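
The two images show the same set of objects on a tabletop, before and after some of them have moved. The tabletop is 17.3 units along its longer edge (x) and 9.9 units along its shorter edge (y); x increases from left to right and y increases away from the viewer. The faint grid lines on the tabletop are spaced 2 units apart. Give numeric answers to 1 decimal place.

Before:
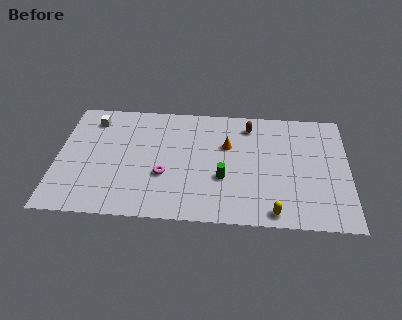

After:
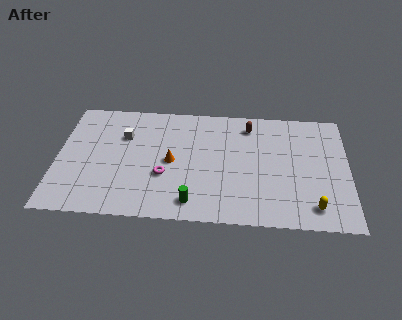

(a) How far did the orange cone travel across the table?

3.7

The orange cone was near (10.1, 6.4) before and (6.8, 4.8) after, so it travelled √(3.3² + 1.6²) ≈ 3.7 units.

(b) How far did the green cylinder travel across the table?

2.8

The green cylinder was near (9.9, 3.6) before and (8.1, 1.5) after, so it travelled √(1.8² + 2.1²) ≈ 2.8 units.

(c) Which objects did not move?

the magenta torus and the brown capsule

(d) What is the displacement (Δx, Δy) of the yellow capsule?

(2.3, 0.6)

The yellow capsule was at about (12.9, 1.0) and moved to about (15.2, 1.6).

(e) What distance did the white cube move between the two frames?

2.3

The white cube was near (2.0, 8.1) before and (3.9, 6.8) after, so it travelled √(1.9² + 1.3²) ≈ 2.3 units.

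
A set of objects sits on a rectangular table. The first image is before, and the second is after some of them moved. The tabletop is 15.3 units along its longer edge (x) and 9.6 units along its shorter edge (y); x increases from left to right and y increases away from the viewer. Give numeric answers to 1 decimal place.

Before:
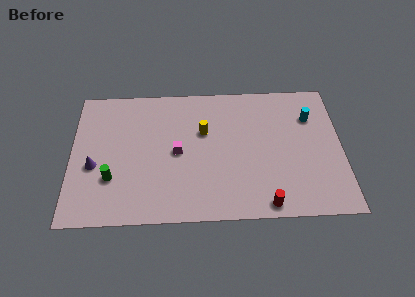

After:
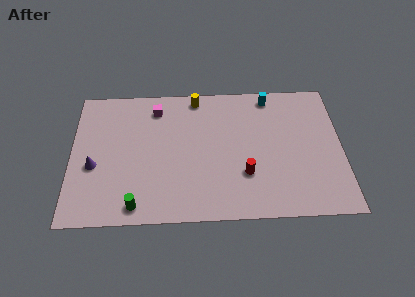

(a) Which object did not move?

the purple cone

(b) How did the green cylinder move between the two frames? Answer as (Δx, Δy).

(1.4, -1.9)

The green cylinder started near (2.3, 3.0) and ended near (3.7, 1.1).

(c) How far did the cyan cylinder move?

2.8

The cyan cylinder moved from about (13.6, 6.9) to (11.3, 8.5), a distance of √(2.3² + 1.6²) ≈ 2.8.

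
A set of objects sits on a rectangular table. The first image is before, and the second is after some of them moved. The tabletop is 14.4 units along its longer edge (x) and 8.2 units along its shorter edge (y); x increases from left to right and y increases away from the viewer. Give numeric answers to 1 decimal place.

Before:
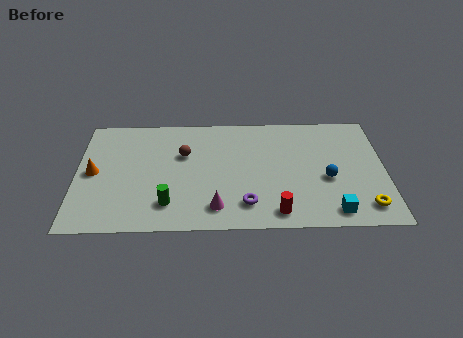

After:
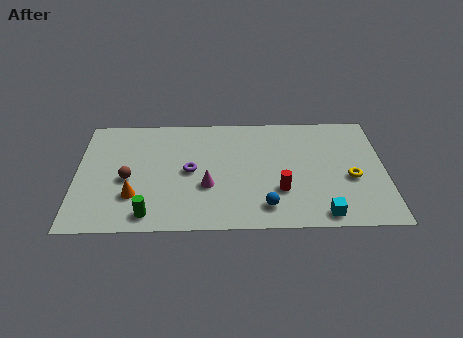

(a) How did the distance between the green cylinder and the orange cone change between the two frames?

-2.7

Before: roughly 4.2 units apart; after: 1.5. That's 2.7 units closer together.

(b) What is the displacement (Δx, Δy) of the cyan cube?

(-0.5, -0.2)

The cyan cube was at about (11.9, 1.1) and moved to about (11.4, 0.9).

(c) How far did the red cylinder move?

1.5

The red cylinder was near (9.3, 1.1) before and (9.5, 2.6) after, so it travelled √(0.2² + 1.5²) ≈ 1.5 units.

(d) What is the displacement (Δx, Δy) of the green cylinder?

(-0.9, -0.7)

From the two frames, the green cylinder sits at roughly (4.3, 1.8) before and (3.4, 1.1) after.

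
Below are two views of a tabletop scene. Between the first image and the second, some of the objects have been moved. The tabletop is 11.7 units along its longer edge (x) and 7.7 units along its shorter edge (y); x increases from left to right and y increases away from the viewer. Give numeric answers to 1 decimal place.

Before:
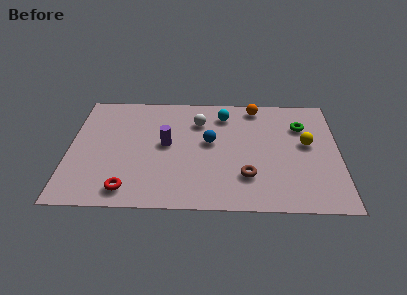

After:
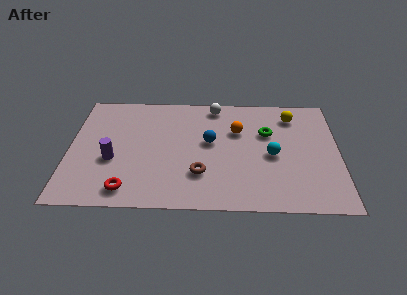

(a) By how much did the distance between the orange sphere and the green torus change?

-1.1

Before: roughly 2.4 units apart; after: 1.3. That's 1.1 units closer together.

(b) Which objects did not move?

the red torus and the blue sphere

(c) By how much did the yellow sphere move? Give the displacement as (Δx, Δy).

(-0.6, 1.9)

The yellow sphere started near (10.3, 4.3) and ended near (9.7, 6.2).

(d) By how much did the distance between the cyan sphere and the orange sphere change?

+0.7

The distance was about 1.5 in the first image and 2.2 in the second, so they moved 0.7 units further apart.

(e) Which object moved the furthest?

the cyan sphere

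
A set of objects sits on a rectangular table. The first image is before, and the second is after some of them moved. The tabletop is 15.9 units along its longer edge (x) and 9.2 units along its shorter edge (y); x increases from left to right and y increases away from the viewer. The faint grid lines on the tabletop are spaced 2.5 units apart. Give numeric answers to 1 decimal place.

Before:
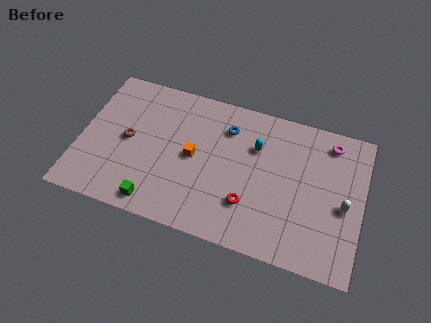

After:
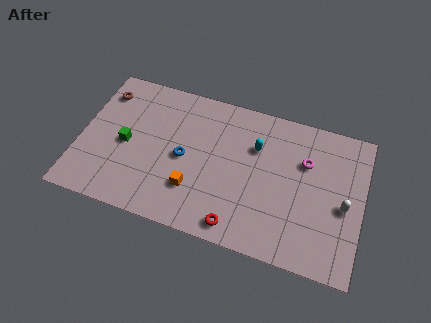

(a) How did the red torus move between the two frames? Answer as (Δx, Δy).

(-0.5, -1.5)

From the two frames, the red torus sits at roughly (9.7, 2.6) before and (9.2, 1.1) after.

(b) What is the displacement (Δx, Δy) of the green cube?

(-2.0, 3.2)

From the two frames, the green cube sits at roughly (4.6, 1.1) before and (2.6, 4.3) after.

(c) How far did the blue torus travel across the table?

3.4

The blue torus was near (8.1, 7.0) before and (5.9, 4.4) after, so it travelled √(2.2² + 2.6²) ≈ 3.4 units.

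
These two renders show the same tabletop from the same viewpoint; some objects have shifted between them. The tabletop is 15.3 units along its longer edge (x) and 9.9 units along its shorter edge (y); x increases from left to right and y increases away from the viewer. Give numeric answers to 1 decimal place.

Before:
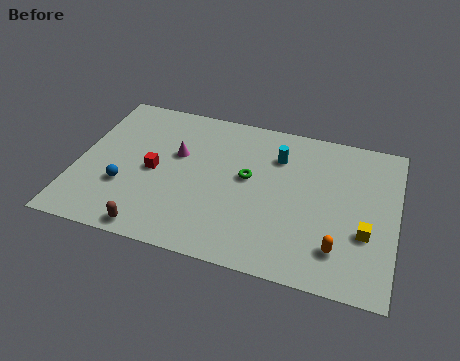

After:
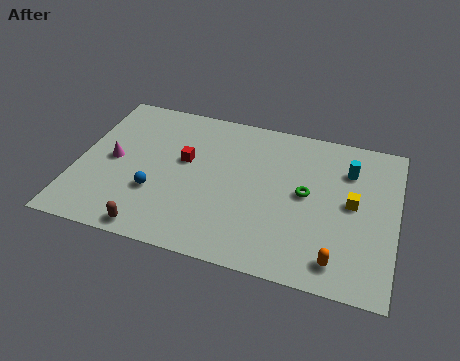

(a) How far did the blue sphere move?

1.5

From (2.4, 3.3) to (3.9, 3.3), the blue sphere covered √(1.5² + 0.0²) ≈ 1.5 units.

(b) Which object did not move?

the brown capsule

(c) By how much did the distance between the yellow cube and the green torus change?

-3.8

The distance was about 6.0 in the first image and 2.2 in the second, so they moved 3.8 units closer together.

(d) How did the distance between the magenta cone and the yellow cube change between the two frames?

+1.9

Before: roughly 9.6 units apart; after: 11.5. That's 1.9 units further apart.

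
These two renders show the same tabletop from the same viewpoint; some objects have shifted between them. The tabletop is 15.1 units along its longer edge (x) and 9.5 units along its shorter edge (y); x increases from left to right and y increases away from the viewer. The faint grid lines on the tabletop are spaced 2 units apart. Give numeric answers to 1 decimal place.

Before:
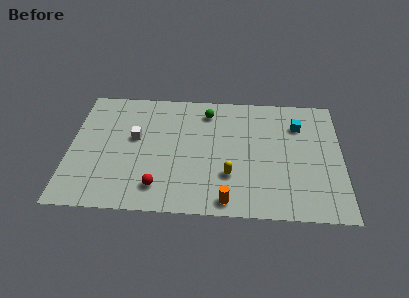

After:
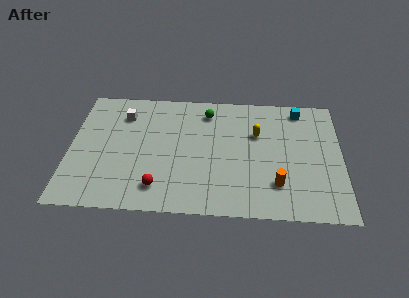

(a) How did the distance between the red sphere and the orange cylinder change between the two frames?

+2.6

Before: roughly 3.9 units apart; after: 6.5. That's 2.6 units further apart.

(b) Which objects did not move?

the red sphere and the green sphere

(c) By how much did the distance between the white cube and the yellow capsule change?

+1.7

Before: roughly 5.9 units apart; after: 7.6. That's 1.7 units further apart.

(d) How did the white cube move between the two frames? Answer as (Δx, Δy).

(-0.7, 1.8)

From the two frames, the white cube sits at roughly (3.6, 5.5) before and (2.9, 7.3) after.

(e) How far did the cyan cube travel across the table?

1.3

The cyan cube moved from about (12.7, 7.0) to (12.8, 8.3), a distance of √(0.1² + 1.3²) ≈ 1.3.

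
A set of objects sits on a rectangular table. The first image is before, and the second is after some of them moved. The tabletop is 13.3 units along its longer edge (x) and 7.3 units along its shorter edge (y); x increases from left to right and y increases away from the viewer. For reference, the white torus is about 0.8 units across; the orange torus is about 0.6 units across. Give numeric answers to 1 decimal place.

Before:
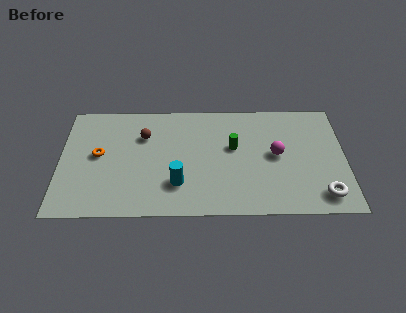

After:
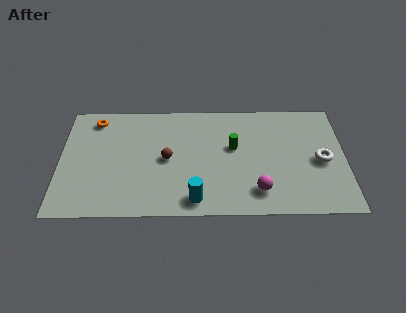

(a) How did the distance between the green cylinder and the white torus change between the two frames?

-0.9

They were about 5.1 units apart before and 4.2 after — 0.9 units closer together.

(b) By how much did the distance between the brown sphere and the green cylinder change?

-1.1

The distance was about 4.3 in the first image and 3.2 in the second, so they moved 1.1 units closer together.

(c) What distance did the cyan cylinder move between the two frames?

1.3

The cyan cylinder moved from about (5.5, 2.0) to (6.3, 1.0), a distance of √(0.8² + 1.0²) ≈ 1.3.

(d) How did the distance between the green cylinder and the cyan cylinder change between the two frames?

+0.3

Before: roughly 3.5 units apart; after: 3.8. That's 0.3 units further apart.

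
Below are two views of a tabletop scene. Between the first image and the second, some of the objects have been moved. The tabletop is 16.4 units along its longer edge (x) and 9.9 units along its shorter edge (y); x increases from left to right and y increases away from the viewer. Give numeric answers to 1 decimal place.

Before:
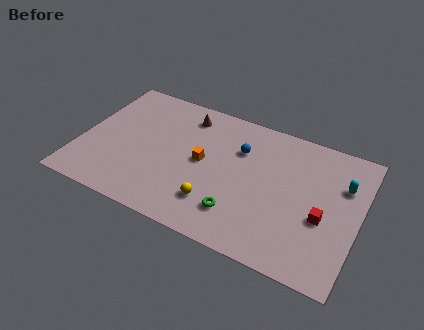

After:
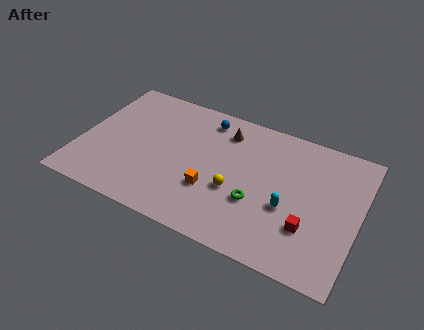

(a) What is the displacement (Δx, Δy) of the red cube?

(-0.7, -1.0)

From the two frames, the red cube sits at roughly (14.4, 4.0) before and (13.7, 3.0) after.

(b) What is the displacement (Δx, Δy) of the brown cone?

(2.4, -0.3)

The brown cone was at about (5.8, 8.2) and moved to about (8.2, 7.9).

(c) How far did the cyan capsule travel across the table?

4.1

The cyan capsule moved from about (15.3, 6.8) to (12.4, 3.9), a distance of √(2.9² + 2.9²) ≈ 4.1.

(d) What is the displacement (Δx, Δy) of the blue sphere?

(-2.2, 1.5)

The blue sphere was at about (9.2, 6.9) and moved to about (7.0, 8.4).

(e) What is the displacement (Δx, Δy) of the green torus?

(0.9, 1.2)

From the two frames, the green torus sits at roughly (9.7, 2.3) before and (10.6, 3.5) after.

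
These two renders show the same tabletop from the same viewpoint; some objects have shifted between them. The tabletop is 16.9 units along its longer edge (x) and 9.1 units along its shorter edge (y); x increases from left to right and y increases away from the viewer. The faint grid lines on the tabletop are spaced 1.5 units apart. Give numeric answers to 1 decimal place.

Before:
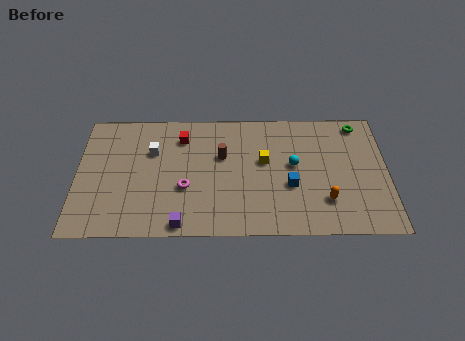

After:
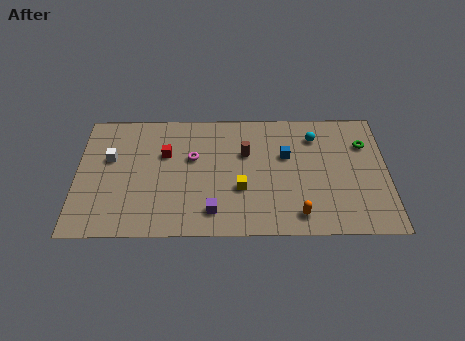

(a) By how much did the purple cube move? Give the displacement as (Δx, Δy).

(1.7, 0.9)

From the two frames, the purple cube sits at roughly (5.7, 0.8) before and (7.4, 1.7) after.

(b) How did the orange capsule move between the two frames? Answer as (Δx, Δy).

(-1.5, -1.0)

The orange capsule started near (13.5, 2.4) and ended near (12.0, 1.4).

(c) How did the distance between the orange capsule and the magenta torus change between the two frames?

-0.6

Before: roughly 7.7 units apart; after: 7.1. That's 0.6 units closer together.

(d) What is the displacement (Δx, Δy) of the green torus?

(0.3, -1.5)

From the two frames, the green torus sits at roughly (15.4, 8.0) before and (15.7, 6.5) after.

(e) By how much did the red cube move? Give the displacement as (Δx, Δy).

(-0.9, -1.2)

The red cube was at about (5.7, 7.1) and moved to about (4.8, 5.9).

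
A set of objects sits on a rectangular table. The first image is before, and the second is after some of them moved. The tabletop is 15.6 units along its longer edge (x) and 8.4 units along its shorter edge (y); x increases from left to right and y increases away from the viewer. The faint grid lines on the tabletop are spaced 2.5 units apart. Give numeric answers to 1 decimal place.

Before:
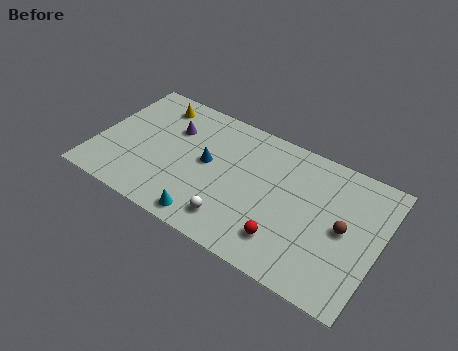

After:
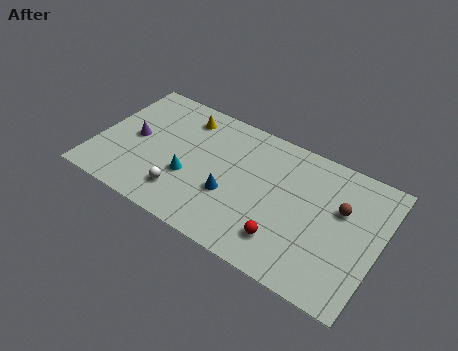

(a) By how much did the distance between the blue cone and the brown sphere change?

-1.4

The distance was about 7.6 in the first image and 6.2 in the second, so they moved 1.4 units closer together.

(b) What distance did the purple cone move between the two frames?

2.5

The purple cone was near (3.9, 5.8) before and (2.0, 4.2) after, so it travelled √(1.9² + 1.6²) ≈ 2.5 units.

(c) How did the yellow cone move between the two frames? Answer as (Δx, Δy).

(1.7, -0.1)

From the two frames, the yellow cone sits at roughly (2.7, 7.0) before and (4.4, 6.9) after.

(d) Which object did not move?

the red sphere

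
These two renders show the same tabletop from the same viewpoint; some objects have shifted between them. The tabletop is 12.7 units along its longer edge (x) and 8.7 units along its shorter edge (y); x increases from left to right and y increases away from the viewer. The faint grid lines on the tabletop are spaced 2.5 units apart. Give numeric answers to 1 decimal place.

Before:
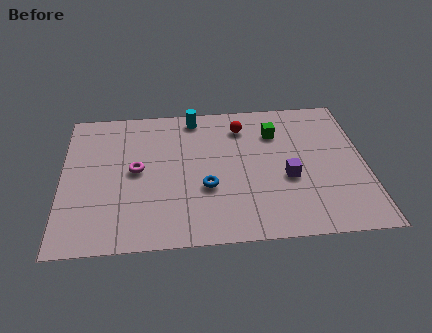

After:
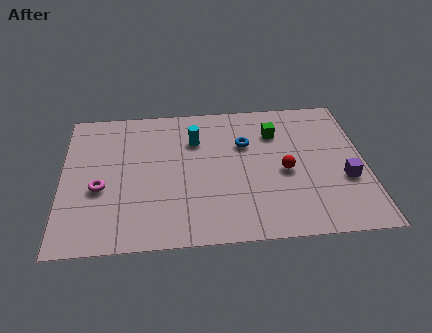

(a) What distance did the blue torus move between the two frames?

3.1

The blue torus moved from about (6.0, 3.2) to (7.7, 5.8), a distance of √(1.7² + 2.6²) ≈ 3.1.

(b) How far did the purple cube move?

2.4

The purple cube moved from about (9.4, 3.5) to (11.8, 3.2), a distance of √(2.4² + 0.3²) ≈ 2.4.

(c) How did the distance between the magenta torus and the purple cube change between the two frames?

+3.8

They were about 6.4 units apart before and 10.2 after — 3.8 units further apart.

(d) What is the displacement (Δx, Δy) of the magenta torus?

(-1.5, -1.0)

The magenta torus started near (3.1, 4.5) and ended near (1.6, 3.5).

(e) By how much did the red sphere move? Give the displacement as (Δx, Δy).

(1.7, -3.0)

The red sphere started near (7.6, 6.9) and ended near (9.3, 3.9).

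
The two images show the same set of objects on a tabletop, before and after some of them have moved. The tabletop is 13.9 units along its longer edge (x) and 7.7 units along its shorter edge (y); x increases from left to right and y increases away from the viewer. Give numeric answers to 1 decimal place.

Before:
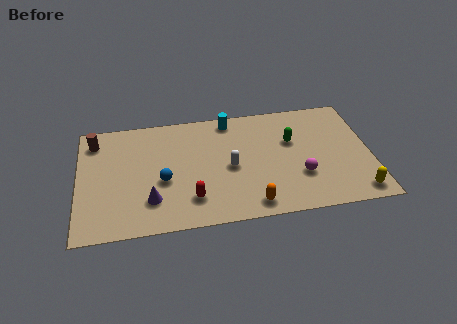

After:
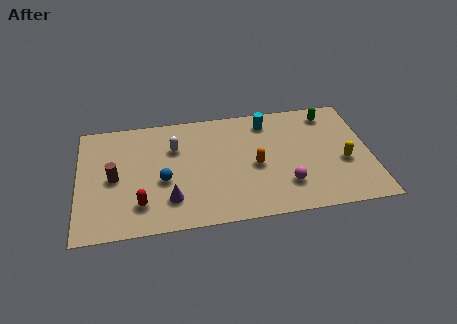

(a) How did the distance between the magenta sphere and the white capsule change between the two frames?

+2.7

Before: roughly 3.5 units apart; after: 6.2. That's 2.7 units further apart.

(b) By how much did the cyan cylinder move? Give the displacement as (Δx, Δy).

(1.8, -0.4)

The cyan cylinder was at about (7.3, 6.8) and moved to about (9.1, 6.4).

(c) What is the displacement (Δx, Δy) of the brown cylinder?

(0.9, -2.6)

The brown cylinder was at about (0.8, 6.3) and moved to about (1.7, 3.7).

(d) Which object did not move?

the blue sphere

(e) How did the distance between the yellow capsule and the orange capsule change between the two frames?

-0.8

They were about 5.0 units apart before and 4.2 after — 0.8 units closer together.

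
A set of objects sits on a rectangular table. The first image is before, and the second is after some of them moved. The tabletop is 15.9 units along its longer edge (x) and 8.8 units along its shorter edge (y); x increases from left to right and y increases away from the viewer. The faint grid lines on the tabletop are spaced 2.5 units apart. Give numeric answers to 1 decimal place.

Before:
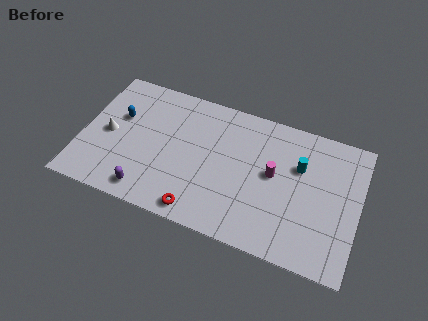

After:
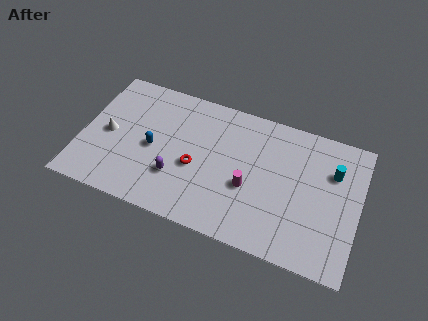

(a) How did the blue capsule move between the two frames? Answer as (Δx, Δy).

(2.1, -1.4)

The blue capsule was at about (2.0, 5.5) and moved to about (4.1, 4.1).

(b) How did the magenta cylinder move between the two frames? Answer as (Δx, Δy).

(-1.3, -1.3)

The magenta cylinder started near (11.0, 4.8) and ended near (9.7, 3.5).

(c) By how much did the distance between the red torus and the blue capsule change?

-4.3

The distance was about 6.8 in the first image and 2.5 in the second, so they moved 4.3 units closer together.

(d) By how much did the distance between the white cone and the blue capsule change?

+1.2

Before: roughly 1.4 units apart; after: 2.6. That's 1.2 units further apart.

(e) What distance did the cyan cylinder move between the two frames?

1.9

The cyan cylinder moved from about (12.4, 5.8) to (14.3, 6.1), a distance of √(1.9² + 0.3²) ≈ 1.9.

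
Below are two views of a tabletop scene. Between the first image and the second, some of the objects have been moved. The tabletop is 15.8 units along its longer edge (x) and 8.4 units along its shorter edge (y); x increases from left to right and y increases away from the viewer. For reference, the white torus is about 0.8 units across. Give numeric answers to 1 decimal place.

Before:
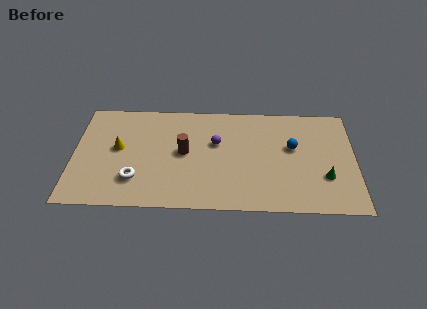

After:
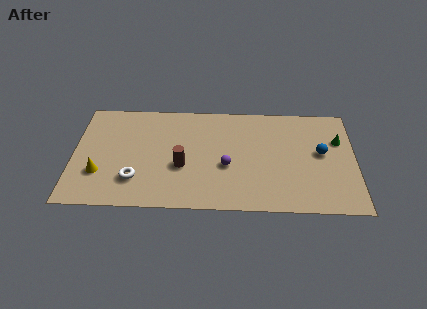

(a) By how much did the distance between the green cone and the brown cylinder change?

+1.0

Before: roughly 8.1 units apart; after: 9.1. That's 1.0 units further apart.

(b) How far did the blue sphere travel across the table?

1.6

From (12.3, 5.0) to (13.9, 4.6), the blue sphere covered √(1.6² + 0.4²) ≈ 1.6 units.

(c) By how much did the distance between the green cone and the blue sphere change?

-1.5

They were about 2.9 units apart before and 1.4 after — 1.5 units closer together.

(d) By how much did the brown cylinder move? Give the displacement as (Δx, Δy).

(-0.1, -1.1)

From the two frames, the brown cylinder sits at roughly (6.2, 4.4) before and (6.1, 3.3) after.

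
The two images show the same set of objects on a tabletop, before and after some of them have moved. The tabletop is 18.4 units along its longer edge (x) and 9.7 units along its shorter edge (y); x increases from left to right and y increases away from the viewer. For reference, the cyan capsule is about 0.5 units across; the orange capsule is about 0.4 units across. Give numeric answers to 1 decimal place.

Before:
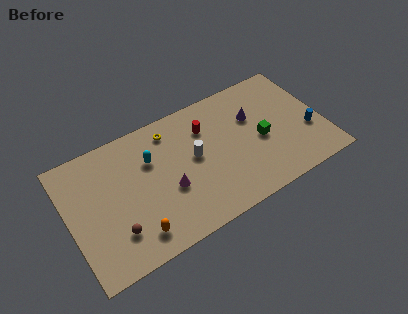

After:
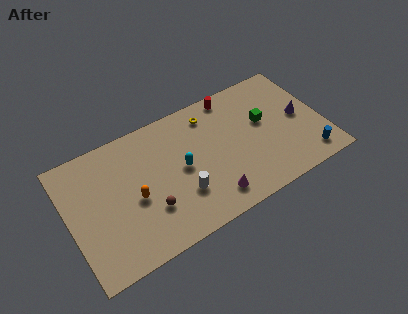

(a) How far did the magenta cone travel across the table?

3.5

The magenta cone moved from about (7.0, 3.8) to (9.8, 1.7), a distance of √(2.8² + 2.1²) ≈ 3.5.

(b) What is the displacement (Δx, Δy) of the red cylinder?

(2.2, 1.6)

The red cylinder started near (10.2, 7.1) and ended near (12.4, 8.7).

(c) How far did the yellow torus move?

2.9

From (7.7, 8.1) to (10.6, 8.0), the yellow torus covered √(2.9² + 0.1²) ≈ 2.9 units.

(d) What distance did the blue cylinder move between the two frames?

2.0

From (17.3, 3.5) to (16.9, 1.5), the blue cylinder covered √(0.4² + 2.0²) ≈ 2.0 units.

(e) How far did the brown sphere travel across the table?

2.5

From (3.0, 2.5) to (5.5, 3.0), the brown sphere covered √(2.5² + 0.5²) ≈ 2.5 units.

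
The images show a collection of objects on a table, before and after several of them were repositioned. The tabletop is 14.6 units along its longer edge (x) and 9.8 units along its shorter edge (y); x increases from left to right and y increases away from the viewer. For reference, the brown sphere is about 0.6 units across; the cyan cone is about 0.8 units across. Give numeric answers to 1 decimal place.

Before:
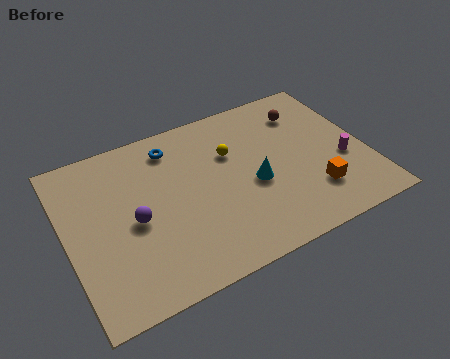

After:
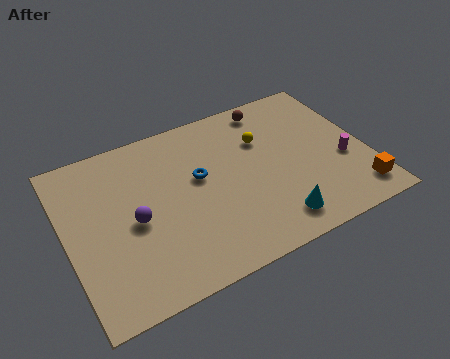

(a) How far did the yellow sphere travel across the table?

1.6

From (8.2, 6.5) to (9.8, 6.7), the yellow sphere covered √(1.6² + 0.2²) ≈ 1.6 units.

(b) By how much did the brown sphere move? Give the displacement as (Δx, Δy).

(-1.6, 1.0)

From the two frames, the brown sphere sits at roughly (12.1, 7.6) before and (10.5, 8.6) after.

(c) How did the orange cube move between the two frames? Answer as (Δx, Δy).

(2.0, -0.9)

From the two frames, the orange cube sits at roughly (11.7, 2.5) before and (13.7, 1.6) after.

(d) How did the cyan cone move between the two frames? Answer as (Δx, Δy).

(0.6, -2.6)

The cyan cone was at about (9.0, 4.2) and moved to about (9.6, 1.6).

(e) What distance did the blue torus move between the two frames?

2.6

The blue torus was near (5.5, 8.1) before and (6.5, 5.7) after, so it travelled √(1.0² + 2.4²) ≈ 2.6 units.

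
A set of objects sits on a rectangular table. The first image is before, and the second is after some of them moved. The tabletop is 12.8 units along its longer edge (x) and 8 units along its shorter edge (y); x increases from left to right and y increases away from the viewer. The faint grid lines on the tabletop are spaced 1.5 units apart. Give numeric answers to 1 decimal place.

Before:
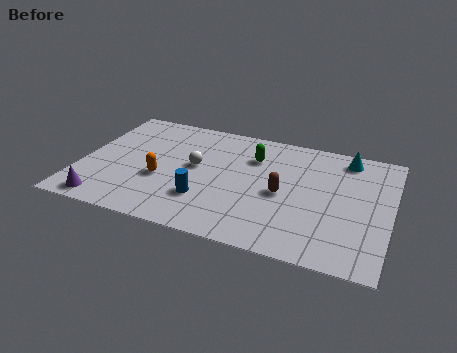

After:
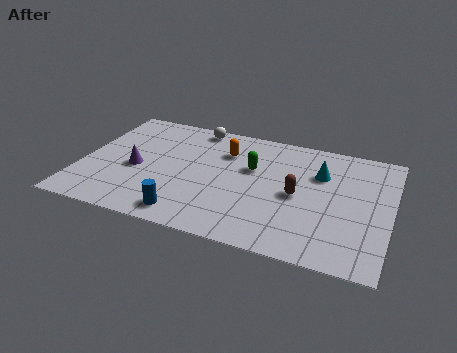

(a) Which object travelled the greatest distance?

the orange capsule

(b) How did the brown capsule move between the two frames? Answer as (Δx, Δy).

(0.6, 0.1)

The brown capsule was at about (8.4, 3.7) and moved to about (9.0, 3.8).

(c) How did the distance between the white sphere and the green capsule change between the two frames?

+0.7

The distance was about 2.7 in the first image and 3.4 in the second, so they moved 0.7 units further apart.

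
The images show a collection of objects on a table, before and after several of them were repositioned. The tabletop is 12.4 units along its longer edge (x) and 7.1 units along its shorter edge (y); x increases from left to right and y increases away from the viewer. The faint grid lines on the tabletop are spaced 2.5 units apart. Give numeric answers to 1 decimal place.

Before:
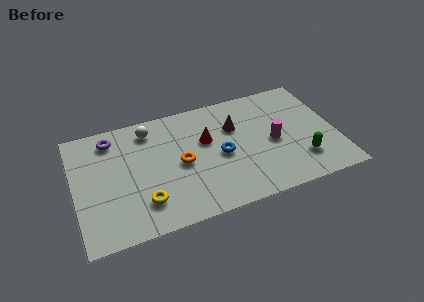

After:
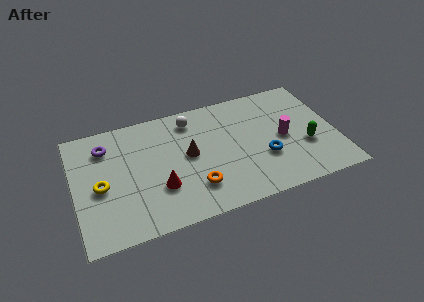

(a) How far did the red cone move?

3.2

The red cone was near (6.3, 4.4) before and (3.9, 2.3) after, so it travelled √(2.4² + 2.1²) ≈ 3.2 units.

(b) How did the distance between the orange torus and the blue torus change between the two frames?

+1.6

The distance was about 1.9 in the first image and 3.5 in the second, so they moved 1.6 units further apart.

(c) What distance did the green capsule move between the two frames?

0.9

From (10.6, 1.8) to (10.9, 2.6), the green capsule covered √(0.3² + 0.8²) ≈ 0.9 units.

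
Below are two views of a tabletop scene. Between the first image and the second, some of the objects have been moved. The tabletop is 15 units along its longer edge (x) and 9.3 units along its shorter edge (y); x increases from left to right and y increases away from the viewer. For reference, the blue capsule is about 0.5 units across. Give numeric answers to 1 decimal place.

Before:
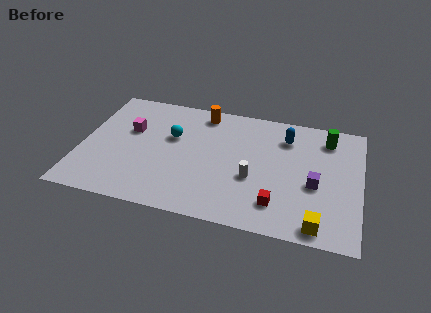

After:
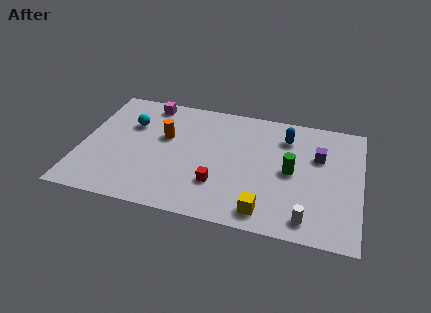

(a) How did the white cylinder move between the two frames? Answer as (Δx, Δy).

(3.0, -2.3)

The white cylinder started near (9.3, 3.6) and ended near (12.3, 1.3).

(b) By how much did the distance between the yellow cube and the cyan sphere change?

-0.3

They were about 9.4 units apart before and 9.1 after — 0.3 units closer together.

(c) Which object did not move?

the blue capsule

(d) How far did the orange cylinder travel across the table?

3.1

From (6.3, 8.1) to (4.4, 5.7), the orange cylinder covered √(1.9² + 2.4²) ≈ 3.1 units.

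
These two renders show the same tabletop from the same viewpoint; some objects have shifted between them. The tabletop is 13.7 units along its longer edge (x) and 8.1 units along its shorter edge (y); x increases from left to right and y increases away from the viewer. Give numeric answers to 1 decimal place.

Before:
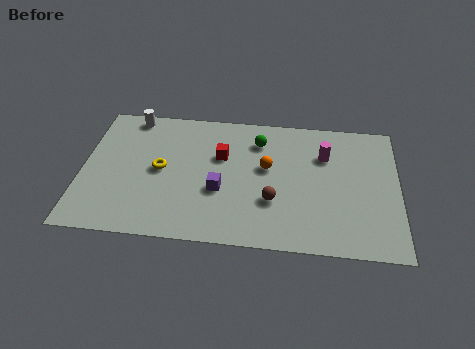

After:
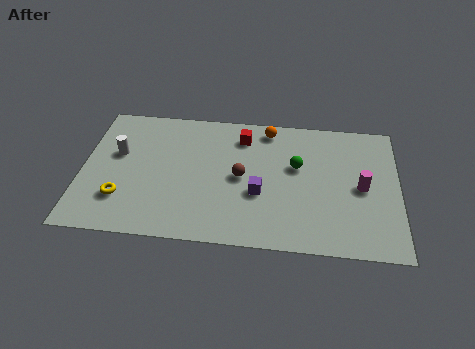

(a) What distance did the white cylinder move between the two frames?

2.5

The white cylinder was near (2.0, 7.3) before and (1.5, 4.9) after, so it travelled √(0.5² + 2.4²) ≈ 2.5 units.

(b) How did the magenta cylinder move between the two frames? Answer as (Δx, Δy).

(1.6, -1.8)

The magenta cylinder was at about (10.5, 5.7) and moved to about (12.1, 3.9).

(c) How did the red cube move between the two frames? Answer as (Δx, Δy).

(0.9, 1.3)

From the two frames, the red cube sits at roughly (6.0, 5.2) before and (6.9, 6.5) after.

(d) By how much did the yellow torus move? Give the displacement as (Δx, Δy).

(-1.6, -1.9)

The yellow torus was at about (3.4, 4.1) and moved to about (1.8, 2.2).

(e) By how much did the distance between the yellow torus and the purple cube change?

+3.2

They were about 2.8 units apart before and 6.0 after — 3.2 units further apart.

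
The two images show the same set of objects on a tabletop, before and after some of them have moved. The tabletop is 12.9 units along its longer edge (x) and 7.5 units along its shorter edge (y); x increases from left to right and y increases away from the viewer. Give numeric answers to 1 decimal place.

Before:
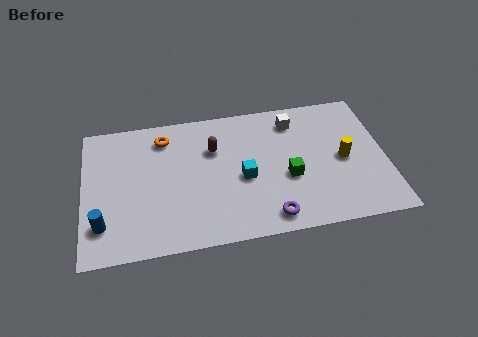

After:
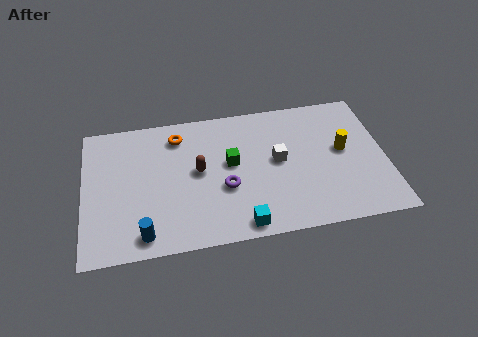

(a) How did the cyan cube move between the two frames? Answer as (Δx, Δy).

(-0.2, -2.5)

From the two frames, the cyan cube sits at roughly (6.8, 3.3) before and (6.6, 0.8) after.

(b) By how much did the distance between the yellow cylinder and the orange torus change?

-0.7

They were about 8.0 units apart before and 7.3 after — 0.7 units closer together.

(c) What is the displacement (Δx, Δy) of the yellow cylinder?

(0.0, 0.5)

From the two frames, the yellow cylinder sits at roughly (11.1, 3.6) before and (11.1, 4.1) after.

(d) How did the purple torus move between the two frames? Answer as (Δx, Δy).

(-1.8, 1.9)

The purple torus was at about (7.8, 1.0) and moved to about (6.0, 2.9).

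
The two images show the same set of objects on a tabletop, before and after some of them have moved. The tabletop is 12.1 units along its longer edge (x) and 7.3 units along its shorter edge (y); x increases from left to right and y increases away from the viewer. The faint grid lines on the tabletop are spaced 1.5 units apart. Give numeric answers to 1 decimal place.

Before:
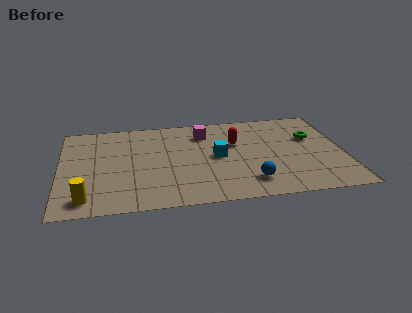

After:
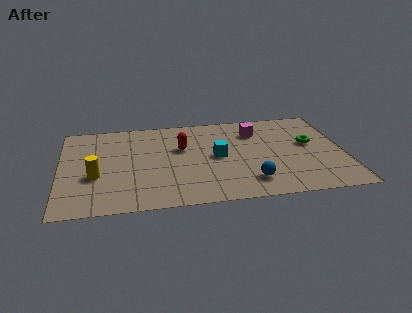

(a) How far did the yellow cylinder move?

1.7

The yellow cylinder moved from about (1.1, 1.1) to (1.5, 2.8), a distance of √(0.4² + 1.7²) ≈ 1.7.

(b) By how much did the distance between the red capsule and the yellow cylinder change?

-3.2

Before: roughly 7.3 units apart; after: 4.1. That's 3.2 units closer together.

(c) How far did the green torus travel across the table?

0.5

The green torus moved from about (10.8, 4.7) to (10.7, 4.2), a distance of √(0.1² + 0.5²) ≈ 0.5.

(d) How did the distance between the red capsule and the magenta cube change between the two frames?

+1.7

Before: roughly 1.6 units apart; after: 3.3. That's 1.7 units further apart.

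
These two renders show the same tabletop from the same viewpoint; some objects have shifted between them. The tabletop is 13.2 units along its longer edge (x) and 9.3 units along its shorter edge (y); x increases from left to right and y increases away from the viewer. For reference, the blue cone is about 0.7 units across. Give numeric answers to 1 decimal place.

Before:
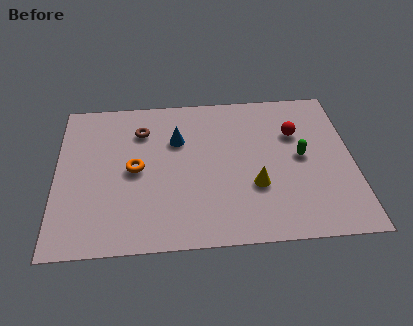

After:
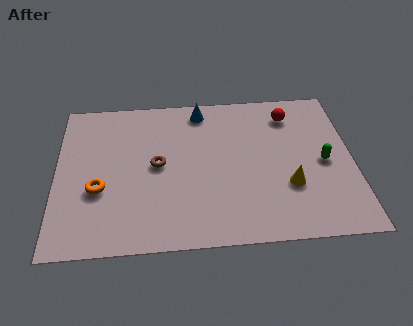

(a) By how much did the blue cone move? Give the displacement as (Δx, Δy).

(1.1, 1.8)

The blue cone started near (5.4, 6.3) and ended near (6.5, 8.1).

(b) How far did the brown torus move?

2.3

The brown torus was near (3.8, 7.0) before and (4.5, 4.8) after, so it travelled √(0.7² + 2.2²) ≈ 2.3 units.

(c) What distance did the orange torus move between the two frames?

1.9

The orange torus moved from about (3.5, 4.6) to (1.9, 3.5), a distance of √(1.6² + 1.1²) ≈ 1.9.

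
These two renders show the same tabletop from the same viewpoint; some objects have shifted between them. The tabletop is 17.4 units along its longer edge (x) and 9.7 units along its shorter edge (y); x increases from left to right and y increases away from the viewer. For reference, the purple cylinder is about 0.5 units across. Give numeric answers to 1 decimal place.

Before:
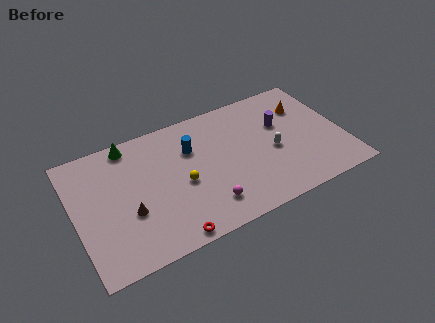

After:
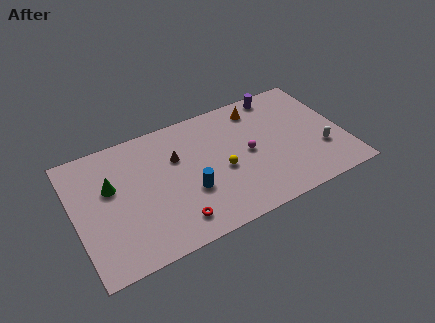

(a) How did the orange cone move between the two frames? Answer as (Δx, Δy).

(-3.0, 1.1)

From the two frames, the orange cone sits at roughly (15.3, 7.0) before and (12.3, 8.1) after.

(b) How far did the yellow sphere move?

2.6

The yellow sphere was near (6.8, 4.3) before and (9.4, 4.2) after, so it travelled √(2.6² + 0.1²) ≈ 2.6 units.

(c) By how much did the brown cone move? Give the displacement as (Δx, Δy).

(3.4, 2.8)

The brown cone was at about (3.3, 3.6) and moved to about (6.7, 6.4).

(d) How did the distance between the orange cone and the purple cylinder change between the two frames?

-0.3

Before: roughly 1.9 units apart; after: 1.6. That's 0.3 units closer together.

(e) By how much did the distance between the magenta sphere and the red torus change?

+3.2

The distance was about 2.9 in the first image and 6.1 in the second, so they moved 3.2 units further apart.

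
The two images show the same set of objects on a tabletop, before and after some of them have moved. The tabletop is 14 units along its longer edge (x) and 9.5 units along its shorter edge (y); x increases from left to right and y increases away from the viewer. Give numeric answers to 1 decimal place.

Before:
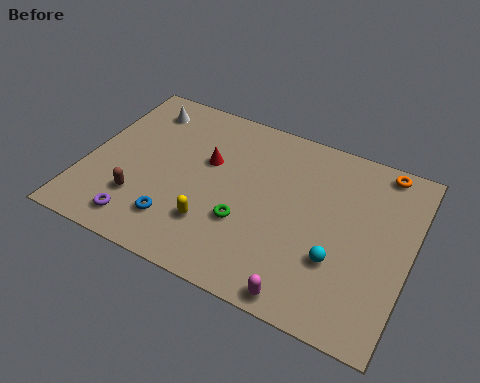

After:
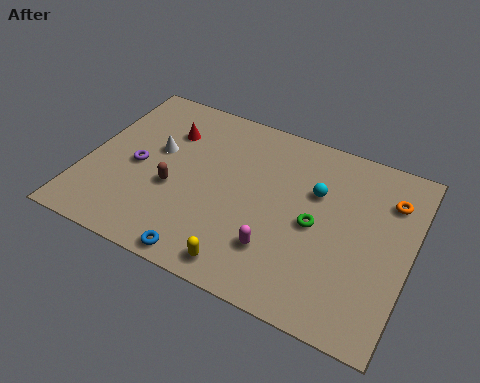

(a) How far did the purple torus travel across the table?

3.1

From (2.8, 1.4) to (2.2, 4.4), the purple torus covered √(0.6² + 3.0²) ≈ 3.1 units.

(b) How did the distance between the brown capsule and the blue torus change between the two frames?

+1.7

The distance was about 1.8 in the first image and 3.5 in the second, so they moved 1.7 units further apart.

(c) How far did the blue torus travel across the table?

1.9

The blue torus was near (4.3, 2.1) before and (5.7, 0.8) after, so it travelled √(1.4² + 1.3²) ≈ 1.9 units.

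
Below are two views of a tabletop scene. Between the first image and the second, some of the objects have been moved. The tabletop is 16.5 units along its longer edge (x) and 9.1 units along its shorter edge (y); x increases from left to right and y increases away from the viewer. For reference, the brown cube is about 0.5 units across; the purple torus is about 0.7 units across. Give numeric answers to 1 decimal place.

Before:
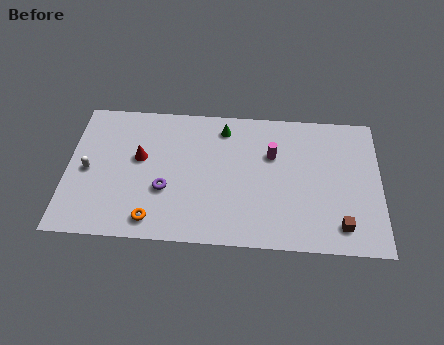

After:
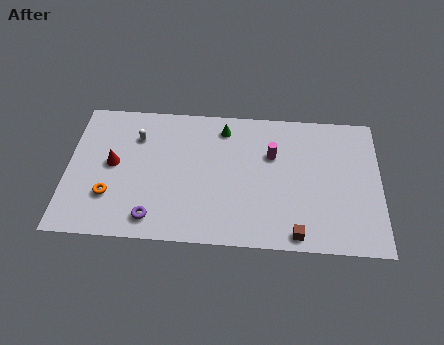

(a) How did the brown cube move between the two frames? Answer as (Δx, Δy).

(-2.3, -0.7)

From the two frames, the brown cube sits at roughly (14.4, 1.6) before and (12.1, 0.9) after.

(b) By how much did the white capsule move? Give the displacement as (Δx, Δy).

(2.5, 2.4)

The white capsule started near (1.1, 4.3) and ended near (3.6, 6.7).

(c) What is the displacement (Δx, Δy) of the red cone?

(-1.4, -0.5)

The red cone started near (3.8, 5.3) and ended near (2.4, 4.8).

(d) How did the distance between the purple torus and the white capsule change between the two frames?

+1.2

The distance was about 4.2 in the first image and 5.4 in the second, so they moved 1.2 units further apart.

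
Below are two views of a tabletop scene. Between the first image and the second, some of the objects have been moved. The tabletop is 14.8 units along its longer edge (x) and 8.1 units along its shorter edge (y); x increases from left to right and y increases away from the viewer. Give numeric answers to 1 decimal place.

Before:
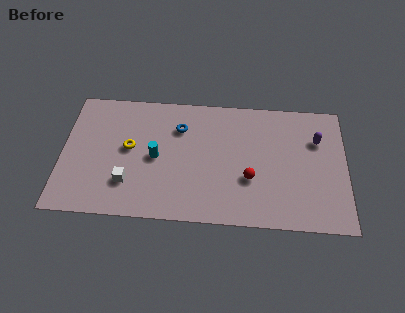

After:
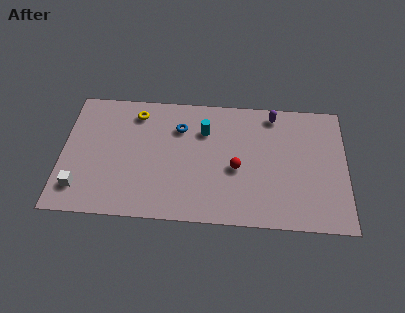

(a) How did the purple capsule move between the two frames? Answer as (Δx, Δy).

(-2.3, 1.5)

The purple capsule was at about (13.3, 5.6) and moved to about (11.0, 7.1).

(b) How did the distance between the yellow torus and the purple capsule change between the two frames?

-2.7

The distance was about 9.9 in the first image and 7.2 in the second, so they moved 2.7 units closer together.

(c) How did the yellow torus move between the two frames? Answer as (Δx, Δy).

(0.3, 2.3)

From the two frames, the yellow torus sits at roughly (3.5, 4.4) before and (3.8, 6.7) after.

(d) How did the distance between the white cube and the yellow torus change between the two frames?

+3.5

Before: roughly 2.2 units apart; after: 5.7. That's 3.5 units further apart.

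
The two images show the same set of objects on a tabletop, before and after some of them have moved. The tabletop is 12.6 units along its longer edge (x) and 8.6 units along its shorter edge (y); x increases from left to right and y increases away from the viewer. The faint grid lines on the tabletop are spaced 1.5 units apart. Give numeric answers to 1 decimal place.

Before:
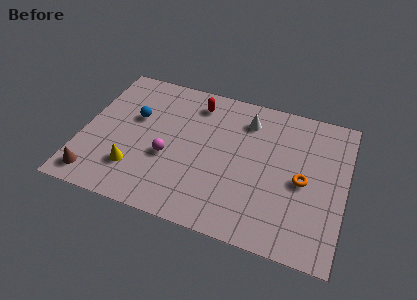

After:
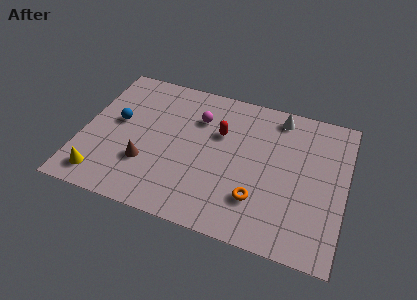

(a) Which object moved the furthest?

the magenta sphere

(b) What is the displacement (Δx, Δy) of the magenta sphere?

(1.2, 2.8)

From the two frames, the magenta sphere sits at roughly (4.2, 3.4) before and (5.4, 6.2) after.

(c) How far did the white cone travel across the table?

1.7

The white cone was near (7.7, 6.8) before and (9.2, 7.5) after, so it travelled √(1.5² + 0.7²) ≈ 1.7 units.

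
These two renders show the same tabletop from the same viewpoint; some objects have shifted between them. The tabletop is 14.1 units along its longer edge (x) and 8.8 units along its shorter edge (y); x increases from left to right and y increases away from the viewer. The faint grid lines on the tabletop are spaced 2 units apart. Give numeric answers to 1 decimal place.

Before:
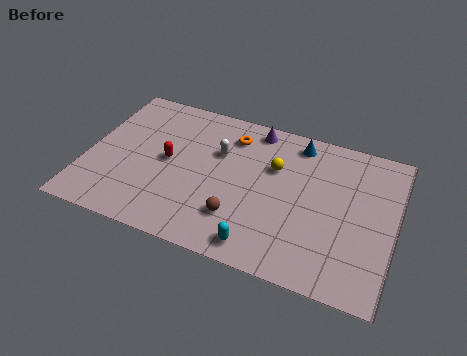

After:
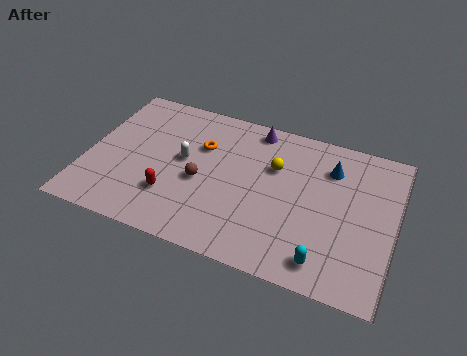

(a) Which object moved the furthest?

the cyan capsule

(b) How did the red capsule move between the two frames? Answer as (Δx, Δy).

(0.4, -2.0)

The red capsule was at about (3.7, 4.5) and moved to about (4.1, 2.5).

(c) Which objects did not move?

the yellow sphere and the purple cone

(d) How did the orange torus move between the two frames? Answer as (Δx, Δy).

(-1.3, -1.1)

From the two frames, the orange torus sits at roughly (6.4, 7.0) before and (5.1, 5.9) after.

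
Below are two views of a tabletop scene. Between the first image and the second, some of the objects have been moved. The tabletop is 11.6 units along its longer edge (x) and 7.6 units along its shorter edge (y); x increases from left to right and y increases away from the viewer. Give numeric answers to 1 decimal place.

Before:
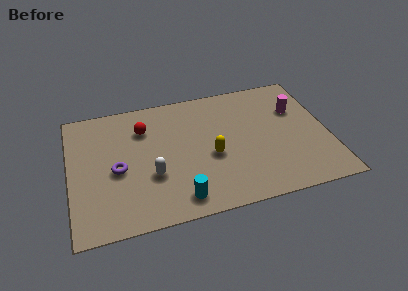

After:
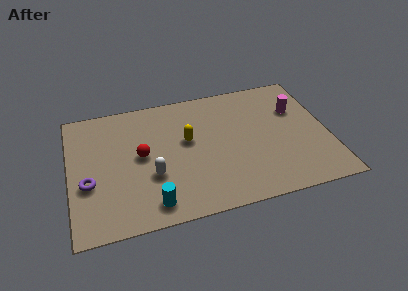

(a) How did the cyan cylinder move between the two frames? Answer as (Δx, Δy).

(-1.2, 0.0)

The cyan cylinder started near (4.7, 1.1) and ended near (3.5, 1.1).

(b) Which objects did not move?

the white capsule and the magenta cylinder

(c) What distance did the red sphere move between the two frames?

1.6

The red sphere was near (3.4, 5.6) before and (3.2, 4.0) after, so it travelled √(0.2² + 1.6²) ≈ 1.6 units.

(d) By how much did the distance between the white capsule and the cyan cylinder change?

-0.3

They were about 1.9 units apart before and 1.6 after — 0.3 units closer together.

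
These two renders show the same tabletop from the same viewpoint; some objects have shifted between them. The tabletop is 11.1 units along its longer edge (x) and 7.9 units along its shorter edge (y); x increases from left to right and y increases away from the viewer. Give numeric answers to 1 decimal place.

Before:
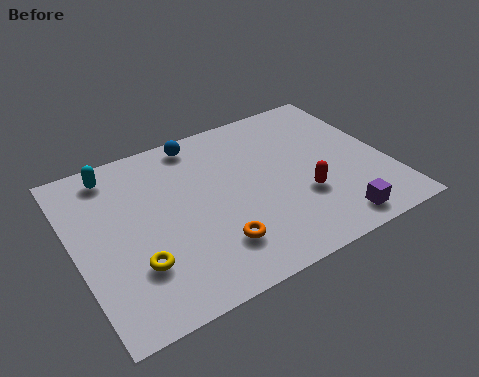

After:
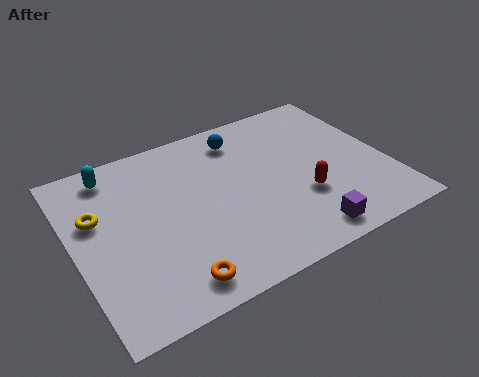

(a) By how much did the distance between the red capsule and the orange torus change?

+1.8

The distance was about 3.4 in the first image and 5.2 in the second, so they moved 1.8 units further apart.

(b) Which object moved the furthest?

the yellow torus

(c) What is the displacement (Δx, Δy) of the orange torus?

(-1.6, -0.8)

From the two frames, the orange torus sits at roughly (4.6, 1.9) before and (3.0, 1.1) after.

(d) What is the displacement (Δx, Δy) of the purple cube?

(-1.1, 0.0)

From the two frames, the purple cube sits at roughly (8.7, 1.0) before and (7.6, 1.0) after.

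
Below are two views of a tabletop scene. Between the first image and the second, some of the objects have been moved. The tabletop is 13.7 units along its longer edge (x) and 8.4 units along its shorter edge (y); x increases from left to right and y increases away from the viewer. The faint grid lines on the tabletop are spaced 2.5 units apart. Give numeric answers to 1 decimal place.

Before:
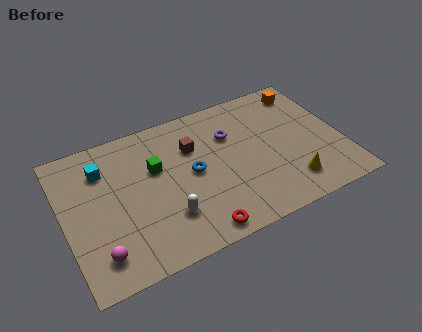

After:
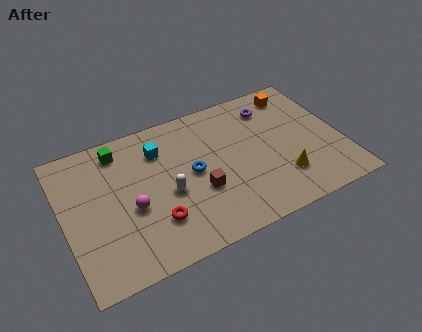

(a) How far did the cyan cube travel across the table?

2.8

The cyan cube moved from about (2.1, 6.3) to (4.9, 6.3), a distance of √(2.8² + 0.0²) ≈ 2.8.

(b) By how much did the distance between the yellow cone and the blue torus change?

-0.5

The distance was about 5.2 in the first image and 4.7 in the second, so they moved 0.5 units closer together.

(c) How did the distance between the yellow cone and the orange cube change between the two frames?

-0.5

The distance was about 5.6 in the first image and 5.1 in the second, so they moved 0.5 units closer together.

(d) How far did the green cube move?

2.4

The green cube was near (4.6, 5.3) before and (3.0, 7.1) after, so it travelled √(1.6² + 1.8²) ≈ 2.4 units.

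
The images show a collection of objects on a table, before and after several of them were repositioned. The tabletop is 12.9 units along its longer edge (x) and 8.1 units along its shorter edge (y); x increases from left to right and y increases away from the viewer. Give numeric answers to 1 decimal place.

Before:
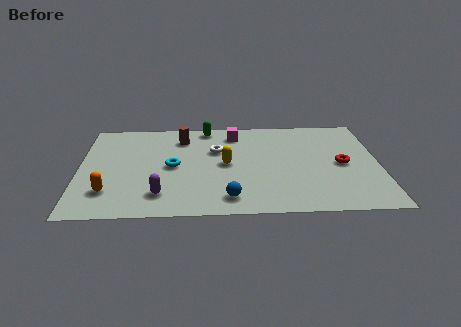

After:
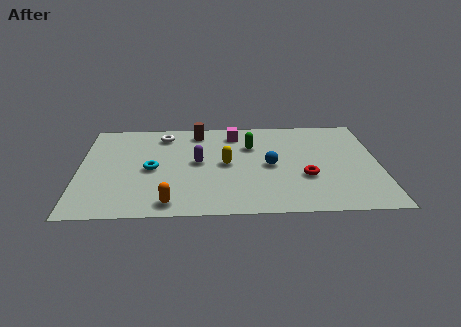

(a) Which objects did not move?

the yellow capsule and the magenta cube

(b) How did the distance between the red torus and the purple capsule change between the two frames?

-3.3

They were about 8.1 units apart before and 4.8 after — 3.3 units closer together.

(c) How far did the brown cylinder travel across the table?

0.9

From (4.4, 6.4) to (5.1, 6.9), the brown cylinder covered √(0.7² + 0.5²) ≈ 0.9 units.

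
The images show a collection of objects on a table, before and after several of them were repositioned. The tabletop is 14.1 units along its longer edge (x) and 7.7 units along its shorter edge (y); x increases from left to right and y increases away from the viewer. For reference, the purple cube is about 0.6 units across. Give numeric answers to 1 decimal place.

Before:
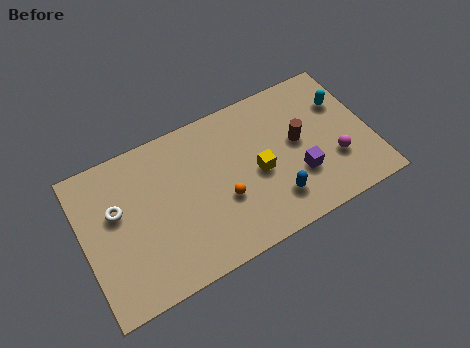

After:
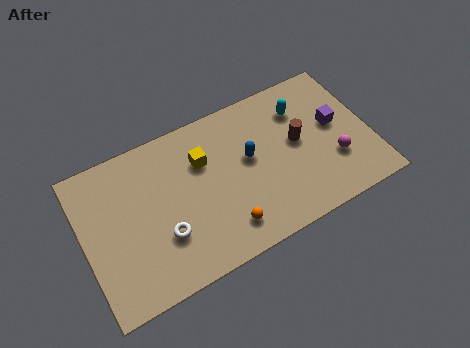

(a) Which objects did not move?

the magenta sphere and the brown cylinder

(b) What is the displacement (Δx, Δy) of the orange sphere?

(-0.1, -1.4)

The orange sphere was at about (6.7, 2.9) and moved to about (6.6, 1.5).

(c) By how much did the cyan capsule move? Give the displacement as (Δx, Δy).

(-2.0, 0.5)

The cyan capsule was at about (13.0, 5.3) and moved to about (11.0, 5.8).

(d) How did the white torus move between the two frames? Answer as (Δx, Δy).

(2.0, -2.2)

The white torus was at about (1.7, 4.7) and moved to about (3.7, 2.5).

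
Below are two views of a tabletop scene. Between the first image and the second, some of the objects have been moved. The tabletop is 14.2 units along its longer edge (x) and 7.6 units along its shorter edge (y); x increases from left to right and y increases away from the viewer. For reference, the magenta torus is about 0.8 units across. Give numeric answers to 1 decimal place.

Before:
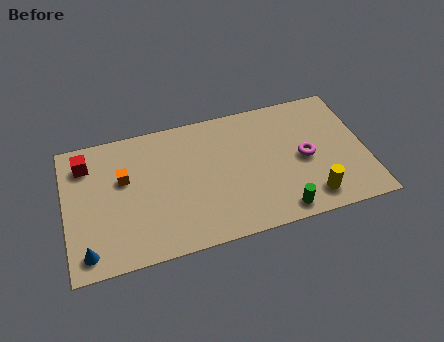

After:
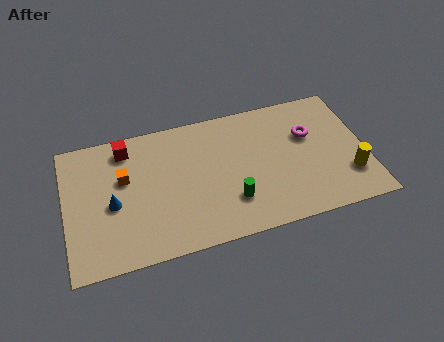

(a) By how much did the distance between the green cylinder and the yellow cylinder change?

+4.0

The distance was about 1.6 in the first image and 5.6 in the second, so they moved 4.0 units further apart.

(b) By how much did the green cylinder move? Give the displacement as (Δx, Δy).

(-2.2, 1.2)

The green cylinder started near (9.9, 0.9) and ended near (7.7, 2.1).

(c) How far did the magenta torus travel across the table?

1.3

The magenta torus was near (11.3, 3.6) before and (11.6, 4.9) after, so it travelled √(0.3² + 1.3²) ≈ 1.3 units.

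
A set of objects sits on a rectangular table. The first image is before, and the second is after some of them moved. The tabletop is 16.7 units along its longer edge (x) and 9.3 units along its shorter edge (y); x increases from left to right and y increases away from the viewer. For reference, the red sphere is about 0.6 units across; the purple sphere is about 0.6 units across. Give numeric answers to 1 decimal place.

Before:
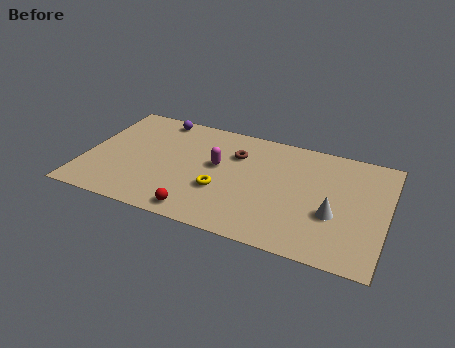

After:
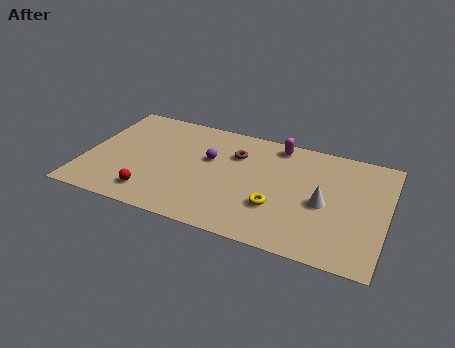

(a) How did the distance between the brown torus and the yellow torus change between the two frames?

+1.1

They were about 3.3 units apart before and 4.4 after — 1.1 units further apart.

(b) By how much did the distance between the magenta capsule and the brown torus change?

+1.1

They were about 1.6 units apart before and 2.7 after — 1.1 units further apart.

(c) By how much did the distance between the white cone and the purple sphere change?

-4.7

The distance was about 11.4 in the first image and 6.7 in the second, so they moved 4.7 units closer together.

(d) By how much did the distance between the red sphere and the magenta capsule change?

+4.9

Before: roughly 4.2 units apart; after: 9.1. That's 4.9 units further apart.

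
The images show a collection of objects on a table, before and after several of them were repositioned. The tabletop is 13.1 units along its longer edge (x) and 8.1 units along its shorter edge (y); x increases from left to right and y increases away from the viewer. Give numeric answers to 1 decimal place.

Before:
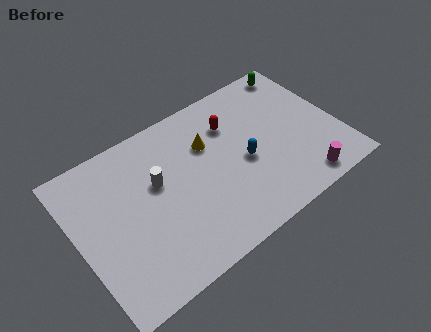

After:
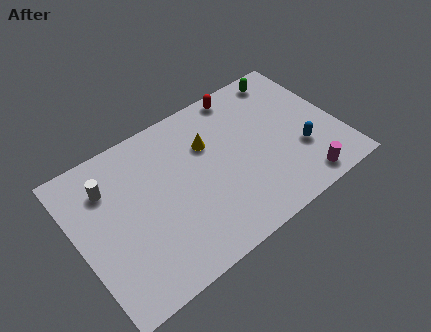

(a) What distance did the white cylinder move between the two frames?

2.5

The white cylinder moved from about (4.1, 4.9) to (1.8, 6.0), a distance of √(2.3² + 1.1²) ≈ 2.5.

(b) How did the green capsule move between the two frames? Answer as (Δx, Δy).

(-0.7, -0.1)

From the two frames, the green capsule sits at roughly (11.9, 7.2) before and (11.2, 7.1) after.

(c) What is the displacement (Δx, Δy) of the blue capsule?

(2.7, -0.9)

The blue capsule was at about (8.3, 3.6) and moved to about (11.0, 2.7).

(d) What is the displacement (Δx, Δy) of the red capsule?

(0.8, 1.4)

From the two frames, the red capsule sits at roughly (8.1, 5.9) before and (8.9, 7.3) after.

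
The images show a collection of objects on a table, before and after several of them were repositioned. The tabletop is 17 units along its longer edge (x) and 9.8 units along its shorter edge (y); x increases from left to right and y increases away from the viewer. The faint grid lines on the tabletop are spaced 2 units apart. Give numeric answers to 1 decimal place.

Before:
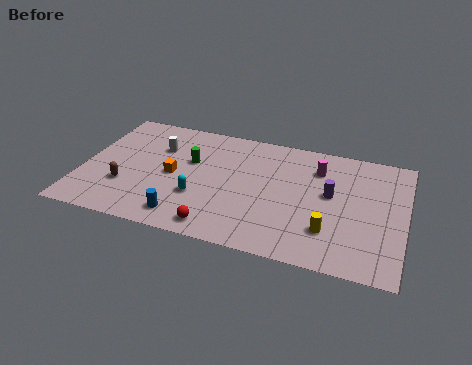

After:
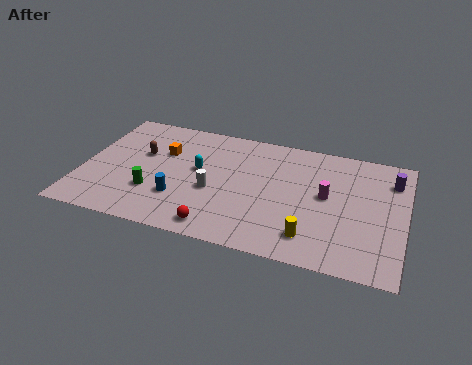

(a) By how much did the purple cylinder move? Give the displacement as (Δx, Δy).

(3.1, 2.0)

The purple cylinder was at about (13.1, 5.5) and moved to about (16.2, 7.5).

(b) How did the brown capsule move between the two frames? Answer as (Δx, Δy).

(0.6, 2.9)

From the two frames, the brown capsule sits at roughly (2.4, 3.1) before and (3.0, 6.0) after.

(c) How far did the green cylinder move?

3.5

The green cylinder was near (5.6, 6.1) before and (3.9, 3.0) after, so it travelled √(1.7² + 3.1²) ≈ 3.5 units.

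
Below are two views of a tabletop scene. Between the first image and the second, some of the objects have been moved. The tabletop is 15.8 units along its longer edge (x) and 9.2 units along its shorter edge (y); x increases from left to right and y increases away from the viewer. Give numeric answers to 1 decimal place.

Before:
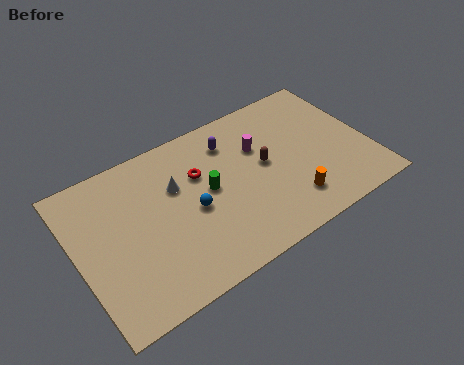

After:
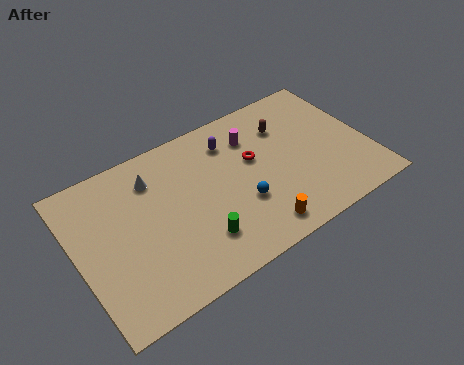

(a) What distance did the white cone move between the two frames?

1.6

From (5.5, 6.0) to (4.4, 7.1), the white cone covered √(1.1² + 1.1²) ≈ 1.6 units.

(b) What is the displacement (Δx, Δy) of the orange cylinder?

(-2.0, -0.7)

From the two frames, the orange cylinder sits at roughly (11.1, 2.0) before and (9.1, 1.3) after.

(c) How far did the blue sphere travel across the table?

2.7

The blue sphere was near (6.1, 4.2) before and (8.6, 3.2) after, so it travelled √(2.5² + 1.0²) ≈ 2.7 units.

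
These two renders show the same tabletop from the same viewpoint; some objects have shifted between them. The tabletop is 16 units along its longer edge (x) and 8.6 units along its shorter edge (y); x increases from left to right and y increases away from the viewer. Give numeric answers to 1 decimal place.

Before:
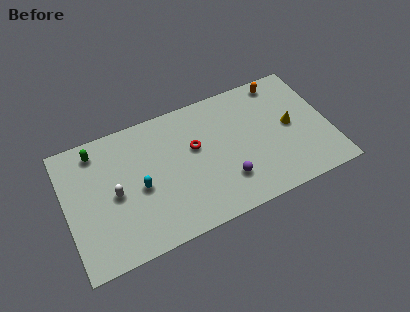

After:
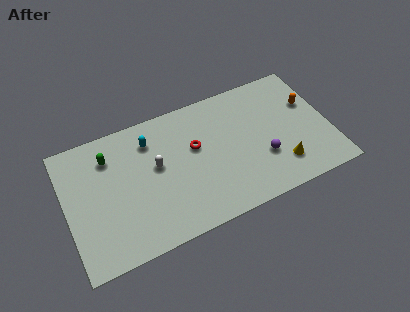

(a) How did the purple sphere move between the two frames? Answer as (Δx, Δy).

(2.3, 0.6)

From the two frames, the purple sphere sits at roughly (9.5, 2.3) before and (11.8, 2.9) after.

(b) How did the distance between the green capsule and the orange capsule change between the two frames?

+0.8

Before: roughly 11.4 units apart; after: 12.2. That's 0.8 units further apart.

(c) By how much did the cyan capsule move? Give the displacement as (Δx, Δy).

(0.9, 2.8)

The cyan capsule was at about (4.4, 3.9) and moved to about (5.3, 6.7).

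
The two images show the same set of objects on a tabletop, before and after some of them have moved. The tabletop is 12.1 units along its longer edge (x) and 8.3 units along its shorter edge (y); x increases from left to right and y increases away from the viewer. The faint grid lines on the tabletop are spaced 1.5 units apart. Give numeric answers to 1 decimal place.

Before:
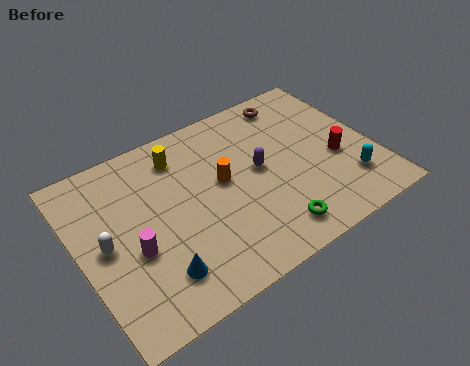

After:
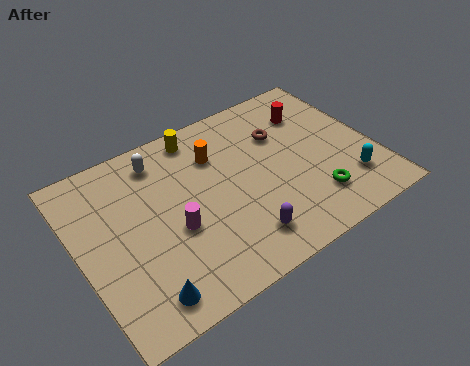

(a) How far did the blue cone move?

0.9

From (2.7, 1.8) to (2.0, 1.2), the blue cone covered √(0.7² + 0.6²) ≈ 0.9 units.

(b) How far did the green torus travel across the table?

2.0

The green torus moved from about (7.3, 1.3) to (9.2, 1.9), a distance of √(1.9² + 0.6²) ≈ 2.0.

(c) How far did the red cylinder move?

2.8

From (10.5, 3.4) to (10.0, 6.2), the red cylinder covered √(0.5² + 2.8²) ≈ 2.8 units.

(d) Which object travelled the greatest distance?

the white capsule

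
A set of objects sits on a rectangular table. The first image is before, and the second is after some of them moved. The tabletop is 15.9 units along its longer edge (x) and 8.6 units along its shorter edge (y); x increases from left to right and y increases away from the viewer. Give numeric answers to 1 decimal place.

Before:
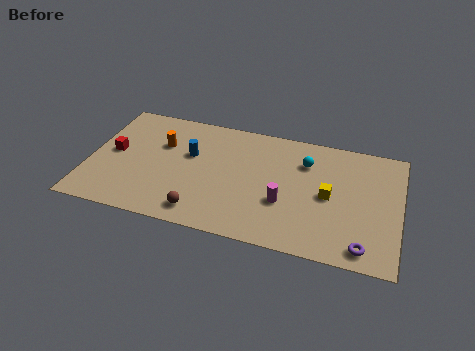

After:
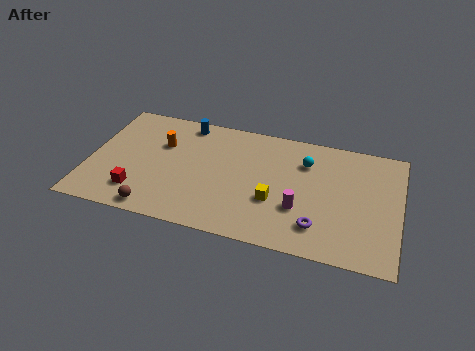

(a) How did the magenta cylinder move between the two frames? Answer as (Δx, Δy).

(0.8, -0.2)

The magenta cylinder started near (10.1, 3.1) and ended near (10.9, 2.9).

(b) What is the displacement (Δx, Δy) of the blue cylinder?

(-0.4, 2.3)

From the two frames, the blue cylinder sits at roughly (5.1, 5.3) before and (4.7, 7.6) after.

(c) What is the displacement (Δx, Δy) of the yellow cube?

(-2.7, -1.1)

From the two frames, the yellow cube sits at roughly (12.3, 4.2) before and (9.6, 3.1) after.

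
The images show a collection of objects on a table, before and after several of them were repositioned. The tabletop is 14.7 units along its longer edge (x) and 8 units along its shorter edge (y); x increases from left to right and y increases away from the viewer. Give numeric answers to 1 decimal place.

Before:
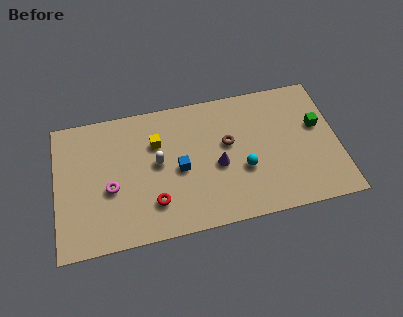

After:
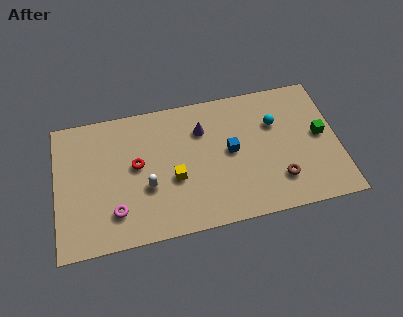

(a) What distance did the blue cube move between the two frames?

2.7

The blue cube moved from about (6.4, 3.7) to (9.1, 4.2), a distance of √(2.7² + 0.5²) ≈ 2.7.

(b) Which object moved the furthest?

the brown torus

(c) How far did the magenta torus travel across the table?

1.4

From (2.8, 3.3) to (3.0, 1.9), the magenta torus covered √(0.2² + 1.4²) ≈ 1.4 units.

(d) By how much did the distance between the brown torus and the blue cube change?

+0.5

The distance was about 2.8 in the first image and 3.3 in the second, so they moved 0.5 units further apart.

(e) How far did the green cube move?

0.6

The green cube moved from about (13.7, 4.8) to (13.8, 4.2), a distance of √(0.1² + 0.6²) ≈ 0.6.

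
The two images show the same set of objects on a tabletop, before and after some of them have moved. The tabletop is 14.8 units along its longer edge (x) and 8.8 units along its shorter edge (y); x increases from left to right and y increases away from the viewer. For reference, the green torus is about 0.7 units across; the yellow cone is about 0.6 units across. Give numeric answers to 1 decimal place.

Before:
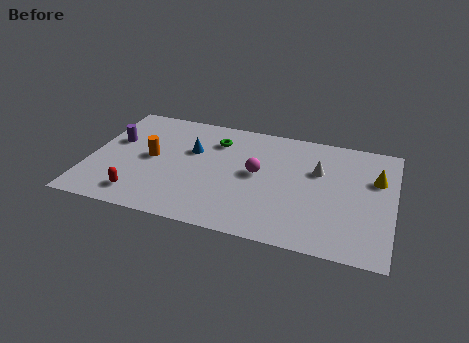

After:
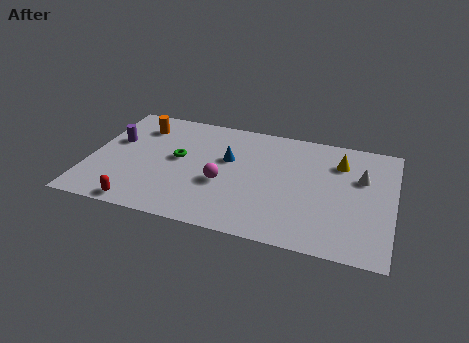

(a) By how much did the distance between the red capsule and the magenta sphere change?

-1.7

They were about 6.4 units apart before and 4.7 after — 1.7 units closer together.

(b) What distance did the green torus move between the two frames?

2.5

From (6.0, 6.7) to (4.3, 4.8), the green torus covered √(1.7² + 1.9²) ≈ 2.5 units.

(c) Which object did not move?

the purple cylinder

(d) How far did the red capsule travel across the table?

0.7

The red capsule moved from about (2.7, 1.5) to (2.8, 0.8), a distance of √(0.1² + 0.7²) ≈ 0.7.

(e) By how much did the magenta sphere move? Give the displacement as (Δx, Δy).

(-1.6, -1.2)

The magenta sphere was at about (8.2, 4.7) and moved to about (6.6, 3.5).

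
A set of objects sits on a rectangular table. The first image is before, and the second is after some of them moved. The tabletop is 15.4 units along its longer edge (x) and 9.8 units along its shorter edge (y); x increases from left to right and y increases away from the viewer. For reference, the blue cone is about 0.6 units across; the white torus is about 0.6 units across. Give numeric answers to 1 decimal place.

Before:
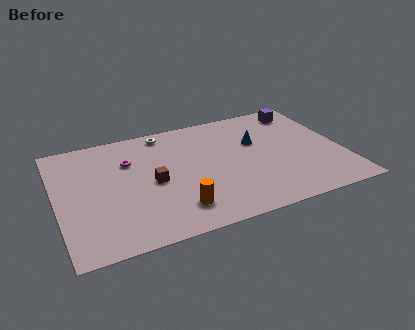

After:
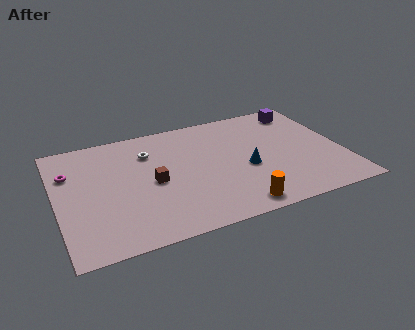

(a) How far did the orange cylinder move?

3.2

From (6.1, 2.0) to (9.2, 1.1), the orange cylinder covered √(3.1² + 0.9²) ≈ 3.2 units.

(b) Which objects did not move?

the purple cube and the brown cube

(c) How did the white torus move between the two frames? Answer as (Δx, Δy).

(-1.0, -1.5)

The white torus started near (6.1, 8.7) and ended near (5.1, 7.2).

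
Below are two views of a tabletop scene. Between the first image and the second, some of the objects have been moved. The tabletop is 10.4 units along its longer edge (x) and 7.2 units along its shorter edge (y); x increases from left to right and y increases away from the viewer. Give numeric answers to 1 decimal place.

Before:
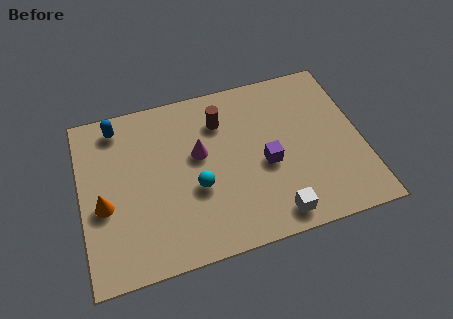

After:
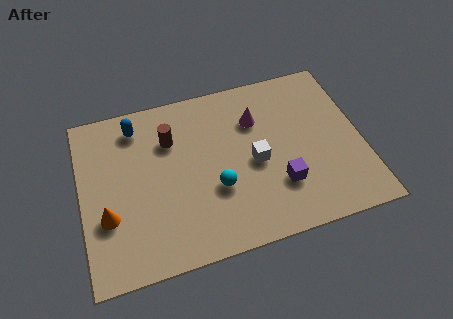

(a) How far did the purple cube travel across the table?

1.1

The purple cube was near (6.8, 3.1) before and (7.2, 2.1) after, so it travelled √(0.4² + 1.0²) ≈ 1.1 units.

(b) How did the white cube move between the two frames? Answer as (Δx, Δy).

(-0.5, 2.4)

The white cube was at about (6.9, 0.9) and moved to about (6.4, 3.3).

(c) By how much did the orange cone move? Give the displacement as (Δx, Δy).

(0.1, -0.5)

From the two frames, the orange cone sits at roughly (0.8, 3.0) before and (0.9, 2.5) after.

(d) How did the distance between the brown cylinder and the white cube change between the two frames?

-1.3

Before: roughly 4.8 units apart; after: 3.5. That's 1.3 units closer together.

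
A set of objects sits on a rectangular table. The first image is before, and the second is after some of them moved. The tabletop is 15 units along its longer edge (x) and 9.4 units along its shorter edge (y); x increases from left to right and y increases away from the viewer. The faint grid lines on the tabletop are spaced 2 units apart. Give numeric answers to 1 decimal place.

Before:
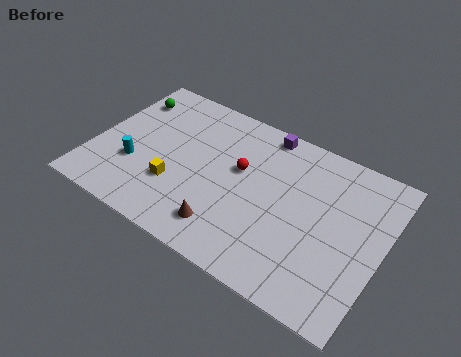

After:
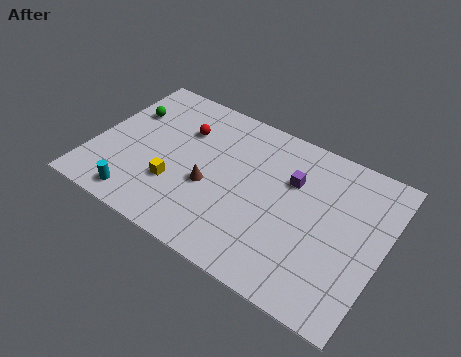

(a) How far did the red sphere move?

3.4

The red sphere moved from about (7.5, 5.6) to (4.3, 6.6), a distance of √(3.2² + 1.0²) ≈ 3.4.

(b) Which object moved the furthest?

the red sphere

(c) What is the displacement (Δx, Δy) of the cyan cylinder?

(0.6, -2.0)

The cyan cylinder started near (2.3, 3.2) and ended near (2.9, 1.2).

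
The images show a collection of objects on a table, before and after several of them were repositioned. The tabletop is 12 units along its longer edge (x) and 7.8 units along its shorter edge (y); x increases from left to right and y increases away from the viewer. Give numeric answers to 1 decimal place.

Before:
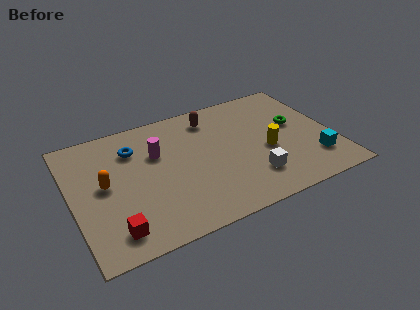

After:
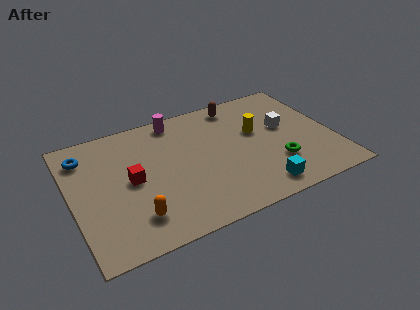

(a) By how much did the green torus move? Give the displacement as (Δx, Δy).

(-1.2, -2.2)

The green torus was at about (10.4, 4.5) and moved to about (9.2, 2.3).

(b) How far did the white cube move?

3.2

The white cube was near (8.0, 1.9) before and (9.9, 4.5) after, so it travelled √(1.9² + 2.6²) ≈ 3.2 units.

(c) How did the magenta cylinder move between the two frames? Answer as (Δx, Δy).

(1.1, 1.8)

The magenta cylinder started near (4.0, 5.1) and ended near (5.1, 6.9).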